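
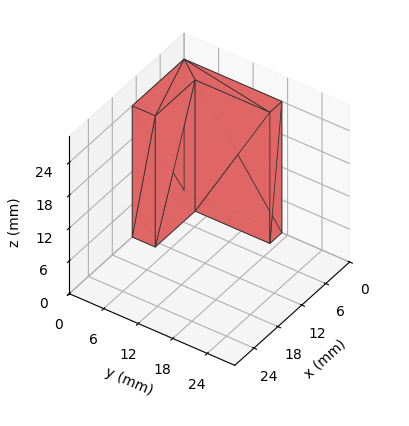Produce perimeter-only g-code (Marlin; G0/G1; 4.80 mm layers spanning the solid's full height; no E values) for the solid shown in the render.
Reading the render: the shape is an L-shaped prism: outer 13 × 17 mm, arm thicknesses ≈ 4 mm (horizontal) and 3 mm (vertical), extruded 24 mm in z (dimensions read to the nearest mm from the axis ticks). For the g-code, the solid's height is divided into equal slices at the stated Δz and each level perimeter traced with G1 moves after a G0 lift.

; perimeter-only toolpath
G21 ; units = mm
G90 ; absolute positioning
G28 ; home
; layer 1
G0 Z4.80
G0 X0.00 Y0.00
G1 X13.00 Y0.00
G1 X13.00 Y4.00
G1 X3.00 Y4.00
G1 X3.00 Y17.00
G1 X0.00 Y17.00
G1 X0.00 Y0.00
; layer 2
G0 Z9.60
G0 X0.00 Y0.00
G1 X13.00 Y0.00
G1 X13.00 Y4.00
G1 X3.00 Y4.00
G1 X3.00 Y17.00
G1 X0.00 Y17.00
G1 X0.00 Y0.00
; layer 3
G0 Z14.40
G0 X0.00 Y0.00
G1 X13.00 Y0.00
G1 X13.00 Y4.00
G1 X3.00 Y4.00
G1 X3.00 Y17.00
G1 X0.00 Y17.00
G1 X0.00 Y0.00
; layer 4
G0 Z19.20
G0 X0.00 Y0.00
G1 X13.00 Y0.00
G1 X13.00 Y4.00
G1 X3.00 Y4.00
G1 X3.00 Y17.00
G1 X0.00 Y17.00
G1 X0.00 Y0.00
; layer 5
G0 Z24.00
G0 X0.00 Y0.00
G1 X13.00 Y0.00
G1 X13.00 Y4.00
G1 X3.00 Y4.00
G1 X3.00 Y17.00
G1 X0.00 Y17.00
G1 X0.00 Y0.00
M2 ; end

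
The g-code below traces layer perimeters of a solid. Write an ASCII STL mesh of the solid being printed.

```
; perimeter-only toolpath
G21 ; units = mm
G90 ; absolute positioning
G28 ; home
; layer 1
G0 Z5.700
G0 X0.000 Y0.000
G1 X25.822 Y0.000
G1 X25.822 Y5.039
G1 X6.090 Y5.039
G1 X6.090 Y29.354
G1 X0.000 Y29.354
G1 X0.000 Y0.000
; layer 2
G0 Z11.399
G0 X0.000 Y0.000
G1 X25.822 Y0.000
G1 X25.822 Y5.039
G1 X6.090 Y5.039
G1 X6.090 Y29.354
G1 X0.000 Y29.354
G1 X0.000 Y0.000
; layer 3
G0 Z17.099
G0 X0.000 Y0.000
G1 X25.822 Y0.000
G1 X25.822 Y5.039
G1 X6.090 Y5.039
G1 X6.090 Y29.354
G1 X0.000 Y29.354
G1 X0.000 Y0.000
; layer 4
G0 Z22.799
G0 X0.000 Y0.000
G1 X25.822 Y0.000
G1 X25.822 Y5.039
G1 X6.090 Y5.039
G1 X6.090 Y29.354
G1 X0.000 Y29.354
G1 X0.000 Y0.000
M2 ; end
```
solid part
  facet normal 0.0000 0.0000 -1.0000
    outer loop
      vertex 25.822 5.039 0.000
      vertex 25.822 0.000 0.000
      vertex 0.000 0.000 0.000
    endloop
  endfacet
  facet normal 0.0000 0.0000 -1.0000
    outer loop
      vertex 6.090 5.039 0.000
      vertex 25.822 5.039 0.000
      vertex 0.000 0.000 0.000
    endloop
  endfacet
  facet normal 0.0000 0.0000 -1.0000
    outer loop
      vertex 6.090 29.354 0.000
      vertex 6.090 5.039 0.000
      vertex 0.000 0.000 0.000
    endloop
  endfacet
  facet normal 0.0000 0.0000 -1.0000
    outer loop
      vertex 0.000 29.354 0.000
      vertex 6.090 29.354 0.000
      vertex 0.000 0.000 0.000
    endloop
  endfacet
  facet normal 0.0000 0.0000 1.0000
    outer loop
      vertex 0.000 0.000 22.799
      vertex 25.822 0.000 22.799
      vertex 25.822 5.039 22.799
    endloop
  endfacet
  facet normal 0.0000 0.0000 1.0000
    outer loop
      vertex 0.000 0.000 22.799
      vertex 25.822 5.039 22.799
      vertex 6.090 5.039 22.799
    endloop
  endfacet
  facet normal 0.0000 0.0000 1.0000
    outer loop
      vertex 0.000 0.000 22.799
      vertex 6.090 5.039 22.799
      vertex 6.090 29.354 22.799
    endloop
  endfacet
  facet normal 0.0000 0.0000 1.0000
    outer loop
      vertex 0.000 0.000 22.799
      vertex 6.090 29.354 22.799
      vertex 0.000 29.354 22.799
    endloop
  endfacet
  facet normal 0.0000 -1.0000 0.0000
    outer loop
      vertex 0.000 0.000 0.000
      vertex 25.822 0.000 0.000
      vertex 25.822 0.000 22.799
    endloop
  endfacet
  facet normal 0.0000 -1.0000 0.0000
    outer loop
      vertex 0.000 0.000 0.000
      vertex 25.822 0.000 22.799
      vertex 0.000 0.000 22.799
    endloop
  endfacet
  facet normal 1.0000 0.0000 0.0000
    outer loop
      vertex 25.822 0.000 0.000
      vertex 25.822 5.039 0.000
      vertex 25.822 5.039 22.799
    endloop
  endfacet
  facet normal 1.0000 0.0000 0.0000
    outer loop
      vertex 25.822 0.000 0.000
      vertex 25.822 5.039 22.799
      vertex 25.822 0.000 22.799
    endloop
  endfacet
  facet normal 0.0000 1.0000 0.0000
    outer loop
      vertex 25.822 5.039 0.000
      vertex 6.090 5.039 0.000
      vertex 6.090 5.039 22.799
    endloop
  endfacet
  facet normal 0.0000 1.0000 0.0000
    outer loop
      vertex 25.822 5.039 0.000
      vertex 6.090 5.039 22.799
      vertex 25.822 5.039 22.799
    endloop
  endfacet
  facet normal 1.0000 0.0000 0.0000
    outer loop
      vertex 6.090 5.039 0.000
      vertex 6.090 29.354 0.000
      vertex 6.090 29.354 22.799
    endloop
  endfacet
  facet normal 1.0000 0.0000 0.0000
    outer loop
      vertex 6.090 5.039 0.000
      vertex 6.090 29.354 22.799
      vertex 6.090 5.039 22.799
    endloop
  endfacet
  facet normal 0.0000 1.0000 0.0000
    outer loop
      vertex 6.090 29.354 0.000
      vertex 0.000 29.354 0.000
      vertex 0.000 29.354 22.799
    endloop
  endfacet
  facet normal 0.0000 1.0000 0.0000
    outer loop
      vertex 6.090 29.354 0.000
      vertex 0.000 29.354 22.799
      vertex 6.090 29.354 22.799
    endloop
  endfacet
  facet normal -1.0000 0.0000 0.0000
    outer loop
      vertex 0.000 29.354 0.000
      vertex 0.000 0.000 0.000
      vertex 0.000 0.000 22.799
    endloop
  endfacet
  facet normal -1.0000 0.0000 0.0000
    outer loop
      vertex 0.000 29.354 0.000
      vertex 0.000 0.000 22.799
      vertex 0.000 29.354 22.799
    endloop
  endfacet
endsolid part

The G0 Z moves step by Δz≈5.700 mm. Every layer's G1 loop is the same polygon, so the solid is a straight extrusion of it from z=0 to z≈22.8. Closing with flat bottom and top caps and triangulating gives 20 facets — an L-shaped prism: outer 25.8 × 29.4 mm, arm thicknesses ≈ 5.04 mm (horizontal) and 6.09 mm (vertical), extruded 22.8 mm in z.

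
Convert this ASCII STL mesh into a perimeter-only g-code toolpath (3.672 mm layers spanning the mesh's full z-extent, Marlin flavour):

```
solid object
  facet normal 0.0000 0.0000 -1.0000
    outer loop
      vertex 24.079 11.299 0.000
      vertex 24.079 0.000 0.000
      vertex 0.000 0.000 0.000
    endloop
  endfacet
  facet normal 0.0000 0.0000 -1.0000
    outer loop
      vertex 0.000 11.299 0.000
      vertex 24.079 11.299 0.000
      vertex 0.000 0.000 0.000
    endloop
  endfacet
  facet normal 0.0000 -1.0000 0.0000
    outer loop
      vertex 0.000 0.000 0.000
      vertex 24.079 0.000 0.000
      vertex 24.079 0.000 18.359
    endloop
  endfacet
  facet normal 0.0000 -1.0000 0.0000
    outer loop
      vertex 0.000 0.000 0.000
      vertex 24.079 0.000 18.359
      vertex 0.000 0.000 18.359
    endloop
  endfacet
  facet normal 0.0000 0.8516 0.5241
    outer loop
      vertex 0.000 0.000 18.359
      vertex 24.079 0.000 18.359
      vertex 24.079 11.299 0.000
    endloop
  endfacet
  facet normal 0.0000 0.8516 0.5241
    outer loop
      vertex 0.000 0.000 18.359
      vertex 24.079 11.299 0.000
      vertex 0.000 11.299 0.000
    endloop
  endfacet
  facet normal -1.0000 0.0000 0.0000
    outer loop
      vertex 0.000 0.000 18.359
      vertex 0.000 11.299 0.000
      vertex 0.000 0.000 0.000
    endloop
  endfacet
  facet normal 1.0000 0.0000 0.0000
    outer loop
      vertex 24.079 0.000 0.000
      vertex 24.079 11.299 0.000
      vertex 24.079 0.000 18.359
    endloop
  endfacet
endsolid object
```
; perimeter-only toolpath
G21 ; units = mm
G90 ; absolute positioning
G28 ; home
; layer 1
G0 Z3.672
G0 X0.000 Y0.000
G1 X24.079 Y0.000
G1 X24.079 Y9.039
G1 X0.000 Y9.039
G1 X0.000 Y0.000
; layer 2
G0 Z7.344
G0 X0.000 Y0.000
G1 X24.079 Y0.000
G1 X24.079 Y6.779
G1 X0.000 Y6.779
G1 X0.000 Y0.000
; layer 3
G0 Z11.015
G0 X0.000 Y0.000
G1 X24.079 Y0.000
G1 X24.079 Y4.520
G1 X0.000 Y4.520
G1 X0.000 Y0.000
; layer 4
G0 Z14.687
G0 X0.000 Y0.000
G1 X24.079 Y0.000
G1 X24.079 Y2.260
G1 X0.000 Y2.260
G1 X0.000 Y0.000
M2 ; end

The solid is a wedge (ramp): 24.1 × 11.3 mm base, rising to 18.4 mm along the y=0 edge and sloping linearly to z=0 at y=11.3. Slicing at Δz = 3.672 mm — 5 equal slices spanning the solid's height, so layer i sits at z = i·h/5 — gives 4 non-empty perimeters. Each is a 4-segment closed polygon; G0 lifts to the layer z and rapids to the start vertex, then G1 traces the edges. The cross-section shrinks linearly with z (the slice at the apex is degenerate and omitted).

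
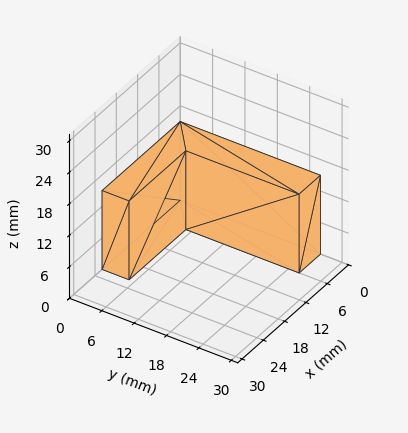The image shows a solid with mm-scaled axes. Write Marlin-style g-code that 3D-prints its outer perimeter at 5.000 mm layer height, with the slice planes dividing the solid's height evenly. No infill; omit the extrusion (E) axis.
Reading the render: the shape is an L-shaped prism: outer 22 × 26 mm, arm thicknesses ≈ 5 mm (horizontal) and 6 mm (vertical), extruded 15 mm in z (dimensions read to the nearest mm from the axis ticks). For the g-code, the solid's height is divided into equal slices at the stated Δz and each level perimeter traced with G1 moves after a G0 lift.

; perimeter-only toolpath
G21 ; units = mm
G90 ; absolute positioning
G28 ; home
; layer 1
G0 Z5.000
G0 X0.000 Y0.000
G1 X22.000 Y0.000
G1 X22.000 Y5.000
G1 X6.000 Y5.000
G1 X6.000 Y26.000
G1 X0.000 Y26.000
G1 X0.000 Y0.000
; layer 2
G0 Z10.000
G0 X0.000 Y0.000
G1 X22.000 Y0.000
G1 X22.000 Y5.000
G1 X6.000 Y5.000
G1 X6.000 Y26.000
G1 X0.000 Y26.000
G1 X0.000 Y0.000
; layer 3
G0 Z15.000
G0 X0.000 Y0.000
G1 X22.000 Y0.000
G1 X22.000 Y5.000
G1 X6.000 Y5.000
G1 X6.000 Y26.000
G1 X0.000 Y26.000
G1 X0.000 Y0.000
M2 ; end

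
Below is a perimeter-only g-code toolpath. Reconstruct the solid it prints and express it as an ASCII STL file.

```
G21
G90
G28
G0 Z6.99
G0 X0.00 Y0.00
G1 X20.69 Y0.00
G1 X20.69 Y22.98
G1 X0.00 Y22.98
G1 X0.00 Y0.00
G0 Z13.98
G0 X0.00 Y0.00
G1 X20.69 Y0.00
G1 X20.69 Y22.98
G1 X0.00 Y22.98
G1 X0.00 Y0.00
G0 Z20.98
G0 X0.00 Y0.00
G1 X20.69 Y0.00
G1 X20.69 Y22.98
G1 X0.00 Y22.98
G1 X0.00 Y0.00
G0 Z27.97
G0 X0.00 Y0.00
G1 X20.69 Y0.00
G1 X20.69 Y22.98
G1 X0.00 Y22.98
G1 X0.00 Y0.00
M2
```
solid part
  facet normal 0.0000 0.0000 -1.0000
    outer loop
      vertex 20.69 22.98 0.00
      vertex 20.69 0.00 0.00
      vertex 0.00 0.00 0.00
    endloop
  endfacet
  facet normal 0.0000 0.0000 -1.0000
    outer loop
      vertex 0.00 22.98 0.00
      vertex 20.69 22.98 0.00
      vertex 0.00 0.00 0.00
    endloop
  endfacet
  facet normal 0.0000 0.0000 1.0000
    outer loop
      vertex 0.00 0.00 27.97
      vertex 20.69 0.00 27.97
      vertex 20.69 22.98 27.97
    endloop
  endfacet
  facet normal 0.0000 0.0000 1.0000
    outer loop
      vertex 0.00 0.00 27.97
      vertex 20.69 22.98 27.97
      vertex 0.00 22.98 27.97
    endloop
  endfacet
  facet normal 0.0000 -1.0000 0.0000
    outer loop
      vertex 0.00 0.00 0.00
      vertex 20.69 0.00 0.00
      vertex 20.69 0.00 27.97
    endloop
  endfacet
  facet normal 0.0000 -1.0000 0.0000
    outer loop
      vertex 0.00 0.00 0.00
      vertex 20.69 0.00 27.97
      vertex 0.00 0.00 27.97
    endloop
  endfacet
  facet normal 0.0000 1.0000 0.0000
    outer loop
      vertex 20.69 22.98 27.97
      vertex 20.69 22.98 0.00
      vertex 0.00 22.98 0.00
    endloop
  endfacet
  facet normal 0.0000 1.0000 0.0000
    outer loop
      vertex 0.00 22.98 27.97
      vertex 20.69 22.98 27.97
      vertex 0.00 22.98 0.00
    endloop
  endfacet
  facet normal -1.0000 0.0000 0.0000
    outer loop
      vertex 0.00 22.98 27.97
      vertex 0.00 22.98 0.00
      vertex 0.00 0.00 0.00
    endloop
  endfacet
  facet normal -1.0000 0.0000 0.0000
    outer loop
      vertex 0.00 0.00 27.97
      vertex 0.00 22.98 27.97
      vertex 0.00 0.00 0.00
    endloop
  endfacet
  facet normal 1.0000 0.0000 0.0000
    outer loop
      vertex 20.69 0.00 0.00
      vertex 20.69 22.98 0.00
      vertex 20.69 22.98 27.97
    endloop
  endfacet
  facet normal 1.0000 0.0000 0.0000
    outer loop
      vertex 20.69 0.00 0.00
      vertex 20.69 22.98 27.97
      vertex 20.69 0.00 27.97
    endloop
  endfacet
endsolid part

The G0 Z moves step by Δz≈6.99 mm. Every layer's G1 loop is the same polygon, so the solid is a straight extrusion of it from z=0 to z≈28. Closing with flat bottom and top caps and triangulating gives 12 facets — a rectangular box, roughly 20.7 × 23 mm footprint and 28 mm tall.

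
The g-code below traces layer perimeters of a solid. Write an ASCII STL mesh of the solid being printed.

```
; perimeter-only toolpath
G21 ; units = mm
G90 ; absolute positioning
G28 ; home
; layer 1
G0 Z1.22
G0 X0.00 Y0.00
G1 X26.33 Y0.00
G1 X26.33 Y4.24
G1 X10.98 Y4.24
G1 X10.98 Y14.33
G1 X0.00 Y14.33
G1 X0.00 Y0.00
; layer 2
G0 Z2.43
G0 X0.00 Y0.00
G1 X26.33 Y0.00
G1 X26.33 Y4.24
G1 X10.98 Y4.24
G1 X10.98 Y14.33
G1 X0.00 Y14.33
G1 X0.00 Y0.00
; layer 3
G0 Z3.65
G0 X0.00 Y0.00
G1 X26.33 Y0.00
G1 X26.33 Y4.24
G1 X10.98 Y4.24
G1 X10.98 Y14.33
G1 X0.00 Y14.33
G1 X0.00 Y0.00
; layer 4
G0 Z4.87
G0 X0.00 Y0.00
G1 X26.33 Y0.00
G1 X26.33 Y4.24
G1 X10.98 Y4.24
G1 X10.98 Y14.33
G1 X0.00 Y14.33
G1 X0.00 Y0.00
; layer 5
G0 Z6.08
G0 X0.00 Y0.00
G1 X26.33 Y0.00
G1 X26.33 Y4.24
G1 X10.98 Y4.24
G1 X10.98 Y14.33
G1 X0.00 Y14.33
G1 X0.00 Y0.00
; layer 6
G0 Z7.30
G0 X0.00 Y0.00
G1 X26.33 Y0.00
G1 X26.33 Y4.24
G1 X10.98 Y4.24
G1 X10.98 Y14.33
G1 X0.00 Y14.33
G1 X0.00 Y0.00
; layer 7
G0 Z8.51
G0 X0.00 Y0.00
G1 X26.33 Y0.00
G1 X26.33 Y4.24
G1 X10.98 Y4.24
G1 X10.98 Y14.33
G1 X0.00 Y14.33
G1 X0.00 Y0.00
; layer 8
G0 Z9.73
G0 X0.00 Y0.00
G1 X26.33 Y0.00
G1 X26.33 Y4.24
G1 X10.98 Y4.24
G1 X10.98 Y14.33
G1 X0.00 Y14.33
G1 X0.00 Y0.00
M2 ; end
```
solid part
  facet normal 0.0000 0.0000 -1.0000
    outer loop
      vertex 26.33 4.24 0.00
      vertex 26.33 0.00 0.00
      vertex 0.00 0.00 0.00
    endloop
  endfacet
  facet normal 0.0000 0.0000 -1.0000
    outer loop
      vertex 10.98 4.24 0.00
      vertex 26.33 4.24 0.00
      vertex 0.00 0.00 0.00
    endloop
  endfacet
  facet normal 0.0000 0.0000 -1.0000
    outer loop
      vertex 10.98 14.33 0.00
      vertex 10.98 4.24 0.00
      vertex 0.00 0.00 0.00
    endloop
  endfacet
  facet normal 0.0000 0.0000 -1.0000
    outer loop
      vertex 0.00 14.33 0.00
      vertex 10.98 14.33 0.00
      vertex 0.00 0.00 0.00
    endloop
  endfacet
  facet normal 0.0000 0.0000 1.0000
    outer loop
      vertex 0.00 0.00 9.73
      vertex 26.33 0.00 9.73
      vertex 26.33 4.24 9.73
    endloop
  endfacet
  facet normal 0.0000 0.0000 1.0000
    outer loop
      vertex 0.00 0.00 9.73
      vertex 26.33 4.24 9.73
      vertex 10.98 4.24 9.73
    endloop
  endfacet
  facet normal 0.0000 0.0000 1.0000
    outer loop
      vertex 0.00 0.00 9.73
      vertex 10.98 4.24 9.73
      vertex 10.98 14.33 9.73
    endloop
  endfacet
  facet normal 0.0000 0.0000 1.0000
    outer loop
      vertex 0.00 0.00 9.73
      vertex 10.98 14.33 9.73
      vertex 0.00 14.33 9.73
    endloop
  endfacet
  facet normal 0.0000 -1.0000 0.0000
    outer loop
      vertex 0.00 0.00 0.00
      vertex 26.33 0.00 0.00
      vertex 26.33 0.00 9.73
    endloop
  endfacet
  facet normal 0.0000 -1.0000 0.0000
    outer loop
      vertex 0.00 0.00 0.00
      vertex 26.33 0.00 9.73
      vertex 0.00 0.00 9.73
    endloop
  endfacet
  facet normal 1.0000 0.0000 0.0000
    outer loop
      vertex 26.33 0.00 0.00
      vertex 26.33 4.24 0.00
      vertex 26.33 4.24 9.73
    endloop
  endfacet
  facet normal 1.0000 0.0000 0.0000
    outer loop
      vertex 26.33 0.00 0.00
      vertex 26.33 4.24 9.73
      vertex 26.33 0.00 9.73
    endloop
  endfacet
  facet normal 0.0000 1.0000 0.0000
    outer loop
      vertex 26.33 4.24 0.00
      vertex 10.98 4.24 0.00
      vertex 10.98 4.24 9.73
    endloop
  endfacet
  facet normal 0.0000 1.0000 0.0000
    outer loop
      vertex 26.33 4.24 0.00
      vertex 10.98 4.24 9.73
      vertex 26.33 4.24 9.73
    endloop
  endfacet
  facet normal 1.0000 0.0000 0.0000
    outer loop
      vertex 10.98 4.24 0.00
      vertex 10.98 14.33 0.00
      vertex 10.98 14.33 9.73
    endloop
  endfacet
  facet normal 1.0000 0.0000 0.0000
    outer loop
      vertex 10.98 4.24 0.00
      vertex 10.98 14.33 9.73
      vertex 10.98 4.24 9.73
    endloop
  endfacet
  facet normal 0.0000 1.0000 0.0000
    outer loop
      vertex 10.98 14.33 0.00
      vertex 0.00 14.33 0.00
      vertex 0.00 14.33 9.73
    endloop
  endfacet
  facet normal 0.0000 1.0000 0.0000
    outer loop
      vertex 10.98 14.33 0.00
      vertex 0.00 14.33 9.73
      vertex 10.98 14.33 9.73
    endloop
  endfacet
  facet normal -1.0000 0.0000 0.0000
    outer loop
      vertex 0.00 14.33 0.00
      vertex 0.00 0.00 0.00
      vertex 0.00 0.00 9.73
    endloop
  endfacet
  facet normal -1.0000 0.0000 0.0000
    outer loop
      vertex 0.00 14.33 0.00
      vertex 0.00 0.00 9.73
      vertex 0.00 14.33 9.73
    endloop
  endfacet
endsolid part

The G0 Z moves step by Δz≈1.22 mm. Every layer's G1 loop is the same polygon, so the solid is a straight extrusion of it from z=0 to z≈9.73. Closing with flat bottom and top caps and triangulating gives 20 facets — an L-shaped prism: outer 26.3 × 14.3 mm, arm thicknesses ≈ 4.24 mm (horizontal) and 11 mm (vertical), extruded 9.73 mm in z.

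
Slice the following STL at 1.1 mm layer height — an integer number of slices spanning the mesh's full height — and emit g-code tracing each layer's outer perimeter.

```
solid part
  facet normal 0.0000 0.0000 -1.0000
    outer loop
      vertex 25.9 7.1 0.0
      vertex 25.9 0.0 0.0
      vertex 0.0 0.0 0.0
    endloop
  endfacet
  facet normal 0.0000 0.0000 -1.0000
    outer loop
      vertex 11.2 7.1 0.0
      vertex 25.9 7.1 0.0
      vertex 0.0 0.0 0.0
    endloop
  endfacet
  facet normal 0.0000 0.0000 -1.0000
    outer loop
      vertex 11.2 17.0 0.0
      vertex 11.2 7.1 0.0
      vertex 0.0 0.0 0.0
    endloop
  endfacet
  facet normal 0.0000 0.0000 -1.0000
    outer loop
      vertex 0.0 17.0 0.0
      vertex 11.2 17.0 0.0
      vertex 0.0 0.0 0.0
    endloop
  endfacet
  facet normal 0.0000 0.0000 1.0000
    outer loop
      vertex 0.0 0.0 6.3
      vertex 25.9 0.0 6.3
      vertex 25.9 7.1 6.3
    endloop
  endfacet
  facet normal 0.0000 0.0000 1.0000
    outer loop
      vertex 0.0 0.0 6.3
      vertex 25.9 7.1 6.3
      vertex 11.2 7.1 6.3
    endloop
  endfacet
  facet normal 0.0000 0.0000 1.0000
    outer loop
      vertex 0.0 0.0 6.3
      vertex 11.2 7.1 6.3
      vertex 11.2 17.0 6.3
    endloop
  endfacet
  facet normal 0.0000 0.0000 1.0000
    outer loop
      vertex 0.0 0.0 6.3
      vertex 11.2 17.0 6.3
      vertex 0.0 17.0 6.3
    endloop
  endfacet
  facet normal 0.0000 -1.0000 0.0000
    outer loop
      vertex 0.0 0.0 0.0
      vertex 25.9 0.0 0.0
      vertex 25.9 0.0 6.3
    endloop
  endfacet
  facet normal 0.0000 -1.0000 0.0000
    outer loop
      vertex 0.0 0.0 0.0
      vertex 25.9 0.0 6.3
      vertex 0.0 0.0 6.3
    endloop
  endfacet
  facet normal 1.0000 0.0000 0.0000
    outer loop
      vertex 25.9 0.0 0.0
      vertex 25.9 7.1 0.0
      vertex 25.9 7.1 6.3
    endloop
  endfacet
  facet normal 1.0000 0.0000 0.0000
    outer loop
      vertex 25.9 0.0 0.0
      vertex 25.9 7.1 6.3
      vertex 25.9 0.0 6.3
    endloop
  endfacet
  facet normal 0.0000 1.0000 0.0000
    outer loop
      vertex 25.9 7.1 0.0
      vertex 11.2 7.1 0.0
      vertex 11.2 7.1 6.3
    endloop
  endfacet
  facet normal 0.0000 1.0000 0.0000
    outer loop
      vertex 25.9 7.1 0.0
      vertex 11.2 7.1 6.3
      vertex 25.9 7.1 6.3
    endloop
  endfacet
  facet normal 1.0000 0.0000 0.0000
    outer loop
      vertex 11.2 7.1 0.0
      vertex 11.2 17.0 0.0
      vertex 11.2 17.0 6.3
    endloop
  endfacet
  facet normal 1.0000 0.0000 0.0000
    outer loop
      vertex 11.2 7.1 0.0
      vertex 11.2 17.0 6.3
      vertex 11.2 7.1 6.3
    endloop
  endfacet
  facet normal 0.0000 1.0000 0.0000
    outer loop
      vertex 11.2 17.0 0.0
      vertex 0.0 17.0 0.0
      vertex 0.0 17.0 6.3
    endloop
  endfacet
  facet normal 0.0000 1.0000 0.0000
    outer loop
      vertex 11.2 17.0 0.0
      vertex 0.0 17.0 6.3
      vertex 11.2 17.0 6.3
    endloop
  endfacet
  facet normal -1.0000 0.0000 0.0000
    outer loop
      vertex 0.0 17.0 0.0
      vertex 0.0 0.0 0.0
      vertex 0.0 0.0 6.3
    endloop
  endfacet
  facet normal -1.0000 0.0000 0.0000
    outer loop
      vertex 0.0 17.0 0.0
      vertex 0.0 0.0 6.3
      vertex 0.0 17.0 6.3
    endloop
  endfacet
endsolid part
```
; perimeter-only toolpath
G21 ; units = mm
G90 ; absolute positioning
G28 ; home
; layer 1
G0 Z1.1
G0 X0.0 Y0.0
G1 X25.9 Y0.0
G1 X25.9 Y7.1
G1 X11.2 Y7.1
G1 X11.2 Y17.0
G1 X0.0 Y17.0
G1 X0.0 Y0.0
; layer 2
G0 Z2.1
G0 X0.0 Y0.0
G1 X25.9 Y0.0
G1 X25.9 Y7.1
G1 X11.2 Y7.1
G1 X11.2 Y17.0
G1 X0.0 Y17.0
G1 X0.0 Y0.0
; layer 3
G0 Z3.2
G0 X0.0 Y0.0
G1 X25.9 Y0.0
G1 X25.9 Y7.1
G1 X11.2 Y7.1
G1 X11.2 Y17.0
G1 X0.0 Y17.0
G1 X0.0 Y0.0
; layer 4
G0 Z4.2
G0 X0.0 Y0.0
G1 X25.9 Y0.0
G1 X25.9 Y7.1
G1 X11.2 Y7.1
G1 X11.2 Y17.0
G1 X0.0 Y17.0
G1 X0.0 Y0.0
; layer 5
G0 Z5.2
G0 X0.0 Y0.0
G1 X25.9 Y0.0
G1 X25.9 Y7.1
G1 X11.2 Y7.1
G1 X11.2 Y17.0
G1 X0.0 Y17.0
G1 X0.0 Y0.0
; layer 6
G0 Z6.3
G0 X0.0 Y0.0
G1 X25.9 Y0.0
G1 X25.9 Y7.1
G1 X11.2 Y7.1
G1 X11.2 Y17.0
G1 X0.0 Y17.0
G1 X0.0 Y0.0
M2 ; end

The solid is an L-shaped prism: outer 25.9 × 17 mm, arm thicknesses ≈ 7.1 mm (horizontal) and 11.2 mm (vertical), extruded 6.3 mm in z. Slicing at Δz = 1.1 mm — 6 equal slices spanning the solid's height, so layer i sits at z = i·h/6 — gives 6 non-empty perimeters. Each is a 6-segment closed polygon; G0 lifts to the layer z and rapids to the start vertex, then G1 traces the edges.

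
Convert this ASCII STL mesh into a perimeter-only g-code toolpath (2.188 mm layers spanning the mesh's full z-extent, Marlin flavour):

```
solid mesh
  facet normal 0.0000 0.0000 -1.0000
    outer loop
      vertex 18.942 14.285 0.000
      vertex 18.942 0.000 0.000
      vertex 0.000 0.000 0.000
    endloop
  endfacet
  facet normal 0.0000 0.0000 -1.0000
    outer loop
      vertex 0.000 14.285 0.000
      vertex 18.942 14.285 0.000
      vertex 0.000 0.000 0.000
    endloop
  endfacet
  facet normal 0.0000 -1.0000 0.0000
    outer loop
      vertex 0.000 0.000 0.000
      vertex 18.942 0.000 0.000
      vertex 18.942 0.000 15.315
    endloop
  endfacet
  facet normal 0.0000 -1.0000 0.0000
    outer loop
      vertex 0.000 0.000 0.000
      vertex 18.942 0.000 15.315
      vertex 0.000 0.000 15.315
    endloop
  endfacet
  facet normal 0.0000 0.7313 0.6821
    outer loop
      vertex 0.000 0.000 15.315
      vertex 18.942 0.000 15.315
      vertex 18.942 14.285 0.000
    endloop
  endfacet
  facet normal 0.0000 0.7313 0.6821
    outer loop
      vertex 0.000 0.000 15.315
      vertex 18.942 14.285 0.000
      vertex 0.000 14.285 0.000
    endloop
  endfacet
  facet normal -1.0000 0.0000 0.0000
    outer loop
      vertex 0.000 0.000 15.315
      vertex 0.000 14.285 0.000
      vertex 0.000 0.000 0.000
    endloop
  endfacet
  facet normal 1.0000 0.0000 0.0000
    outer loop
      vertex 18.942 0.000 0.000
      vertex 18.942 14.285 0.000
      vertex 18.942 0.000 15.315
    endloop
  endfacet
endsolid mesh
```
; perimeter-only toolpath
G21 ; units = mm
G90 ; absolute positioning
G28 ; home
; layer 1
G0 Z2.188
G0 X0.000 Y0.000
G1 X18.942 Y0.000
G1 X18.942 Y12.244
G1 X0.000 Y12.244
G1 X0.000 Y0.000
; layer 2
G0 Z4.376
G0 X0.000 Y0.000
G1 X18.942 Y0.000
G1 X18.942 Y10.204
G1 X0.000 Y10.204
G1 X0.000 Y0.000
; layer 3
G0 Z6.564
G0 X0.000 Y0.000
G1 X18.942 Y0.000
G1 X18.942 Y8.163
G1 X0.000 Y8.163
G1 X0.000 Y0.000
; layer 4
G0 Z8.751
G0 X0.000 Y0.000
G1 X18.942 Y0.000
G1 X18.942 Y6.122
G1 X0.000 Y6.122
G1 X0.000 Y0.000
; layer 5
G0 Z10.939
G0 X0.000 Y0.000
G1 X18.942 Y0.000
G1 X18.942 Y4.081
G1 X0.000 Y4.081
G1 X0.000 Y0.000
; layer 6
G0 Z13.127
G0 X0.000 Y0.000
G1 X18.942 Y0.000
G1 X18.942 Y2.041
G1 X0.000 Y2.041
G1 X0.000 Y0.000
M2 ; end

The solid is a wedge (ramp): 18.9 × 14.3 mm base, rising to 15.3 mm along the y=0 edge and sloping linearly to z=0 at y=14.3. Slicing at Δz = 2.188 mm — 7 equal slices spanning the solid's height, so layer i sits at z = i·h/7 — gives 6 non-empty perimeters. Each is a 4-segment closed polygon; G0 lifts to the layer z and rapids to the start vertex, then G1 traces the edges. The cross-section shrinks linearly with z (the slice at the apex is degenerate and omitted).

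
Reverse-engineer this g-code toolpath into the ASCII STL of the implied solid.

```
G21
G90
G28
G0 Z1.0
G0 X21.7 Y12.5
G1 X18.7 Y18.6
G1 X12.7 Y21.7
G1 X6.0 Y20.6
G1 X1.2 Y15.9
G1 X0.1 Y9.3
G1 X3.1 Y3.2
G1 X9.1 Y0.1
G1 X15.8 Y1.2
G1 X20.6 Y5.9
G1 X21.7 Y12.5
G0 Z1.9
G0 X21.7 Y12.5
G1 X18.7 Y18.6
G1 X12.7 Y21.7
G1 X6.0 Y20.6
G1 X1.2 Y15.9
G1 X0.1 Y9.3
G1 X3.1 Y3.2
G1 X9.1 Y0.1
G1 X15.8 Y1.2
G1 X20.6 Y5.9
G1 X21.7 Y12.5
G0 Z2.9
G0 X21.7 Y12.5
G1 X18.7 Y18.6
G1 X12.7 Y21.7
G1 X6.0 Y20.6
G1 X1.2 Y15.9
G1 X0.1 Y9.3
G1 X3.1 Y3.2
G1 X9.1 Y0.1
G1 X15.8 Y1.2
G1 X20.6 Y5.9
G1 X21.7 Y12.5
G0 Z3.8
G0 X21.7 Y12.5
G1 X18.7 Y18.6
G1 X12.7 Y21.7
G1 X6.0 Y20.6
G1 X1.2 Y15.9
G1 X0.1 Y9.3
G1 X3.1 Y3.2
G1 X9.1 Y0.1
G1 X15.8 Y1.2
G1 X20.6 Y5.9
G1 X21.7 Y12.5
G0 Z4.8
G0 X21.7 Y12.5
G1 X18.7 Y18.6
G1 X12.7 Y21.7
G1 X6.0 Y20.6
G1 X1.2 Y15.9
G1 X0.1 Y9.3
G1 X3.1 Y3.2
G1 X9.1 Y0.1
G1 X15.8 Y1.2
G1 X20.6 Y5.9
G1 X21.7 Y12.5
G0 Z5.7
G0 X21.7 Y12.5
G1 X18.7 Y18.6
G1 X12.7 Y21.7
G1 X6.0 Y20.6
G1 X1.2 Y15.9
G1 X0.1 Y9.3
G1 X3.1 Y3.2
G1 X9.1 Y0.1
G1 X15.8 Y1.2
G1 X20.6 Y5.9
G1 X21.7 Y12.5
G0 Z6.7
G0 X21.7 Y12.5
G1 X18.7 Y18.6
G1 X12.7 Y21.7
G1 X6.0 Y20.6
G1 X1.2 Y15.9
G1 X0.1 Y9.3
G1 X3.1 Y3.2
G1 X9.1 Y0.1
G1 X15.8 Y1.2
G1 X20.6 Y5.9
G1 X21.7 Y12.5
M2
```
solid part
  facet normal 0.0000 0.0000 -1.0000
    outer loop
      vertex 12.7 21.7 0.0
      vertex 18.7 18.6 0.0
      vertex 21.7 12.5 0.0
    endloop
  endfacet
  facet normal 0.0000 0.0000 -1.0000
    outer loop
      vertex 6.0 20.6 0.0
      vertex 12.7 21.7 0.0
      vertex 21.7 12.5 0.0
    endloop
  endfacet
  facet normal 0.0000 0.0000 -1.0000
    outer loop
      vertex 1.2 15.9 0.0
      vertex 6.0 20.6 0.0
      vertex 21.7 12.5 0.0
    endloop
  endfacet
  facet normal 0.0000 0.0000 -1.0000
    outer loop
      vertex 0.1 9.3 0.0
      vertex 1.2 15.9 0.0
      vertex 21.7 12.5 0.0
    endloop
  endfacet
  facet normal 0.0000 0.0000 -1.0000
    outer loop
      vertex 3.1 3.2 0.0
      vertex 0.1 9.3 0.0
      vertex 21.7 12.5 0.0
    endloop
  endfacet
  facet normal 0.0000 0.0000 -1.0000
    outer loop
      vertex 9.1 0.1 0.0
      vertex 3.1 3.2 0.0
      vertex 21.7 12.5 0.0
    endloop
  endfacet
  facet normal 0.0000 0.0000 -1.0000
    outer loop
      vertex 15.8 1.2 0.0
      vertex 9.1 0.1 0.0
      vertex 21.7 12.5 0.0
    endloop
  endfacet
  facet normal 0.0000 0.0000 -1.0000
    outer loop
      vertex 20.6 5.9 0.0
      vertex 15.8 1.2 0.0
      vertex 21.7 12.5 0.0
    endloop
  endfacet
  facet normal 0.0000 0.0000 1.0000
    outer loop
      vertex 21.7 12.5 6.7
      vertex 18.7 18.6 6.7
      vertex 12.7 21.7 6.7
    endloop
  endfacet
  facet normal 0.0000 0.0000 1.0000
    outer loop
      vertex 21.7 12.5 6.7
      vertex 12.7 21.7 6.7
      vertex 6.0 20.6 6.7
    endloop
  endfacet
  facet normal 0.0000 0.0000 1.0000
    outer loop
      vertex 21.7 12.5 6.7
      vertex 6.0 20.6 6.7
      vertex 1.2 15.9 6.7
    endloop
  endfacet
  facet normal 0.0000 0.0000 1.0000
    outer loop
      vertex 21.7 12.5 6.7
      vertex 1.2 15.9 6.7
      vertex 0.1 9.3 6.7
    endloop
  endfacet
  facet normal 0.0000 0.0000 1.0000
    outer loop
      vertex 21.7 12.5 6.7
      vertex 0.1 9.3 6.7
      vertex 3.1 3.2 6.7
    endloop
  endfacet
  facet normal 0.0000 0.0000 1.0000
    outer loop
      vertex 21.7 12.5 6.7
      vertex 3.1 3.2 6.7
      vertex 9.1 0.1 6.7
    endloop
  endfacet
  facet normal 0.0000 0.0000 1.0000
    outer loop
      vertex 21.7 12.5 6.7
      vertex 9.1 0.1 6.7
      vertex 15.8 1.2 6.7
    endloop
  endfacet
  facet normal 0.0000 0.0000 1.0000
    outer loop
      vertex 21.7 12.5 6.7
      vertex 15.8 1.2 6.7
      vertex 20.6 5.9 6.7
    endloop
  endfacet
  facet normal 0.8973 0.4413 0.0000
    outer loop
      vertex 21.7 12.5 0.0
      vertex 18.7 18.6 0.0
      vertex 18.7 18.6 6.7
    endloop
  endfacet
  facet normal 0.8973 0.4413 0.0000
    outer loop
      vertex 21.7 12.5 0.0
      vertex 18.7 18.6 6.7
      vertex 21.7 12.5 6.7
    endloop
  endfacet
  facet normal 0.4590 0.8884 0.0000
    outer loop
      vertex 18.7 18.6 0.0
      vertex 12.7 21.7 0.0
      vertex 12.7 21.7 6.7
    endloop
  endfacet
  facet normal 0.4590 0.8884 0.0000
    outer loop
      vertex 18.7 18.6 0.0
      vertex 12.7 21.7 6.7
      vertex 18.7 18.6 6.7
    endloop
  endfacet
  facet normal -0.1620 0.9868 0.0000
    outer loop
      vertex 12.7 21.7 0.0
      vertex 6.0 20.6 0.0
      vertex 6.0 20.6 6.7
    endloop
  endfacet
  facet normal -0.1620 0.9868 0.0000
    outer loop
      vertex 12.7 21.7 0.0
      vertex 6.0 20.6 6.7
      vertex 12.7 21.7 6.7
    endloop
  endfacet
  facet normal -0.6996 0.7145 0.0000
    outer loop
      vertex 6.0 20.6 0.0
      vertex 1.2 15.9 0.0
      vertex 1.2 15.9 6.7
    endloop
  endfacet
  facet normal -0.6996 0.7145 0.0000
    outer loop
      vertex 6.0 20.6 0.0
      vertex 1.2 15.9 6.7
      vertex 6.0 20.6 6.7
    endloop
  endfacet
  facet normal -0.9864 0.1644 0.0000
    outer loop
      vertex 1.2 15.9 0.0
      vertex 0.1 9.3 0.0
      vertex 0.1 9.3 6.7
    endloop
  endfacet
  facet normal -0.9864 0.1644 0.0000
    outer loop
      vertex 1.2 15.9 0.0
      vertex 0.1 9.3 6.7
      vertex 1.2 15.9 6.7
    endloop
  endfacet
  facet normal -0.8973 -0.4413 0.0000
    outer loop
      vertex 0.1 9.3 0.0
      vertex 3.1 3.2 0.0
      vertex 3.1 3.2 6.7
    endloop
  endfacet
  facet normal -0.8973 -0.4413 0.0000
    outer loop
      vertex 0.1 9.3 0.0
      vertex 3.1 3.2 6.7
      vertex 0.1 9.3 6.7
    endloop
  endfacet
  facet normal -0.4590 -0.8884 0.0000
    outer loop
      vertex 3.1 3.2 0.0
      vertex 9.1 0.1 0.0
      vertex 9.1 0.1 6.7
    endloop
  endfacet
  facet normal -0.4590 -0.8884 0.0000
    outer loop
      vertex 3.1 3.2 0.0
      vertex 9.1 0.1 6.7
      vertex 3.1 3.2 6.7
    endloop
  endfacet
  facet normal 0.1620 -0.9868 0.0000
    outer loop
      vertex 9.1 0.1 0.0
      vertex 15.8 1.2 0.0
      vertex 15.8 1.2 6.7
    endloop
  endfacet
  facet normal 0.1620 -0.9868 0.0000
    outer loop
      vertex 9.1 0.1 0.0
      vertex 15.8 1.2 6.7
      vertex 9.1 0.1 6.7
    endloop
  endfacet
  facet normal 0.6996 -0.7145 0.0000
    outer loop
      vertex 15.8 1.2 0.0
      vertex 20.6 5.9 0.0
      vertex 20.6 5.9 6.7
    endloop
  endfacet
  facet normal 0.6996 -0.7145 0.0000
    outer loop
      vertex 15.8 1.2 0.0
      vertex 20.6 5.9 6.7
      vertex 15.8 1.2 6.7
    endloop
  endfacet
  facet normal 0.9864 -0.1644 0.0000
    outer loop
      vertex 20.6 5.9 0.0
      vertex 21.7 12.5 0.0
      vertex 21.7 12.5 6.7
    endloop
  endfacet
  facet normal 0.9864 -0.1644 0.0000
    outer loop
      vertex 20.6 5.9 0.0
      vertex 21.7 12.5 6.7
      vertex 20.6 5.9 6.7
    endloop
  endfacet
endsolid part

The G0 Z moves step by Δz≈1.0 mm. Every layer's G1 loop is the same polygon, so the solid is a straight extrusion of it from z=0 to z≈6.7. Closing with flat bottom and top caps and triangulating gives 36 facets — a regular 10-sided prism (a cylinder approximated with 10 flat sides), circumscribed radius ≈ 10.9 mm, height ≈ 6.7 mm.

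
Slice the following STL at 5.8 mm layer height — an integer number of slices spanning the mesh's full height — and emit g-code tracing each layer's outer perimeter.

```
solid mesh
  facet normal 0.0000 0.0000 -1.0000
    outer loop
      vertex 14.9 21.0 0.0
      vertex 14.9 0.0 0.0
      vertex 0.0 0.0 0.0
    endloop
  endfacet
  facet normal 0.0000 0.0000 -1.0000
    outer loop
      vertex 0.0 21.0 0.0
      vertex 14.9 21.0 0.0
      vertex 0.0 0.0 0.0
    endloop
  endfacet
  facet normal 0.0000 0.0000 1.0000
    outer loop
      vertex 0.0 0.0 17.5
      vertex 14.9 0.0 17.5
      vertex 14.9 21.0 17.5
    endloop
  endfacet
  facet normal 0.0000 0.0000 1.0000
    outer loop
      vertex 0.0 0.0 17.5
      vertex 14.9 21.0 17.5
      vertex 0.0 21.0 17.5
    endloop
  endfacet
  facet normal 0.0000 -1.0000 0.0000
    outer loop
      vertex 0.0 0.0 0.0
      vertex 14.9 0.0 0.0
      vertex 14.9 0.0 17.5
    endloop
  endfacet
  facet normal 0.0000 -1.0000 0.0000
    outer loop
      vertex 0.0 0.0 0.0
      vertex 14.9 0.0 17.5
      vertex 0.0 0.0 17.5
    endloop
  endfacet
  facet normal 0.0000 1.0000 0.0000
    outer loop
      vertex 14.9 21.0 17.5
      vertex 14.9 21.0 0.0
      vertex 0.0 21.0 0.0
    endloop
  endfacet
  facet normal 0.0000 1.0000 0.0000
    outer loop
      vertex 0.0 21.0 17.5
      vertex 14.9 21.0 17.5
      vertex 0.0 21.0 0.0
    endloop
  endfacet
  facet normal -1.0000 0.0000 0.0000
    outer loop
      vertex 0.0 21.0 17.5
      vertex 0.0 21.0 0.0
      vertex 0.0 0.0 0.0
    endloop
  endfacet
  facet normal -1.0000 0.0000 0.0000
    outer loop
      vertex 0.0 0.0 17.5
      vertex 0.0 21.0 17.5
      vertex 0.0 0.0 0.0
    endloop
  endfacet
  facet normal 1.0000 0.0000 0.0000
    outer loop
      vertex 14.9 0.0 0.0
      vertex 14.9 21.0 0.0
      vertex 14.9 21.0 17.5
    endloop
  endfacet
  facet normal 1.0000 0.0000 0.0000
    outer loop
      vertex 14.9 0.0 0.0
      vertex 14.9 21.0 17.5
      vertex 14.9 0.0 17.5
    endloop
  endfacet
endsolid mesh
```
; perimeter-only toolpath
G21 ; units = mm
G90 ; absolute positioning
G28 ; home
; layer 1
G0 Z5.8
G0 X0.0 Y0.0
G1 X14.9 Y0.0
G1 X14.9 Y21.0
G1 X0.0 Y21.0
G1 X0.0 Y0.0
; layer 2
G0 Z11.7
G0 X0.0 Y0.0
G1 X14.9 Y0.0
G1 X14.9 Y21.0
G1 X0.0 Y21.0
G1 X0.0 Y0.0
; layer 3
G0 Z17.5
G0 X0.0 Y0.0
G1 X14.9 Y0.0
G1 X14.9 Y21.0
G1 X0.0 Y21.0
G1 X0.0 Y0.0
M2 ; end

The solid is a rectangular box, roughly 14.9 × 21 mm footprint and 17.5 mm tall. Slicing at Δz = 5.8 mm — 3 equal slices spanning the solid's height, so layer i sits at z = i·h/3 — gives 3 non-empty perimeters. Each is a 4-segment closed polygon; G0 lifts to the layer z and rapids to the start vertex, then G1 traces the edges.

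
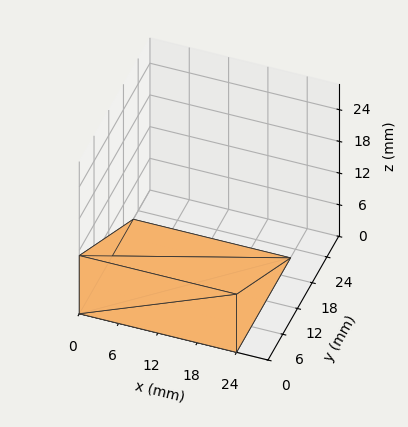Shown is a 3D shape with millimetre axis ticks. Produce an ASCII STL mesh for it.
Reading the render: the shape is a wedge (ramp): 24 × 22 mm base, rising to 11 mm along the y=0 edge and sloping linearly to z=0 at y=22 (dimensions read to the nearest mm from the axis ticks). For the STL, each face is triangulated and given an outward normal.

solid part
  facet normal 0.0000 0.0000 -1.0000
    outer loop
      vertex 24.00 22.00 0.00
      vertex 24.00 0.00 0.00
      vertex 0.00 0.00 0.00
    endloop
  endfacet
  facet normal 0.0000 0.0000 -1.0000
    outer loop
      vertex 0.00 22.00 0.00
      vertex 24.00 22.00 0.00
      vertex 0.00 0.00 0.00
    endloop
  endfacet
  facet normal 0.0000 -1.0000 0.0000
    outer loop
      vertex 0.00 0.00 0.00
      vertex 24.00 0.00 0.00
      vertex 24.00 0.00 11.00
    endloop
  endfacet
  facet normal 0.0000 -1.0000 0.0000
    outer loop
      vertex 0.00 0.00 0.00
      vertex 24.00 0.00 11.00
      vertex 0.00 0.00 11.00
    endloop
  endfacet
  facet normal 0.0000 0.4472 0.8944
    outer loop
      vertex 0.00 0.00 11.00
      vertex 24.00 0.00 11.00
      vertex 24.00 22.00 0.00
    endloop
  endfacet
  facet normal 0.0000 0.4472 0.8944
    outer loop
      vertex 0.00 0.00 11.00
      vertex 24.00 22.00 0.00
      vertex 0.00 22.00 0.00
    endloop
  endfacet
  facet normal -1.0000 0.0000 0.0000
    outer loop
      vertex 0.00 0.00 11.00
      vertex 0.00 22.00 0.00
      vertex 0.00 0.00 0.00
    endloop
  endfacet
  facet normal 1.0000 0.0000 0.0000
    outer loop
      vertex 24.00 0.00 0.00
      vertex 24.00 22.00 0.00
      vertex 24.00 0.00 11.00
    endloop
  endfacet
endsolid part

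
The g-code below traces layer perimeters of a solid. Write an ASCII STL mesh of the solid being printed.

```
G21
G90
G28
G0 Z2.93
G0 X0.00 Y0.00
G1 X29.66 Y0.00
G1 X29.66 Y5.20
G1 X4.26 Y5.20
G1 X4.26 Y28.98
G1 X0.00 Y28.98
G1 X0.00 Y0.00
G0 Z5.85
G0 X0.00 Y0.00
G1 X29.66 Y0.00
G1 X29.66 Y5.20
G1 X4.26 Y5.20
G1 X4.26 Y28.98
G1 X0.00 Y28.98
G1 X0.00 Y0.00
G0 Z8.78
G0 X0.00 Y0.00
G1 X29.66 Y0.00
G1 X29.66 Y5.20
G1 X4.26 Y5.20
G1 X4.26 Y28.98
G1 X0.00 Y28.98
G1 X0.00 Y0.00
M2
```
solid part
  facet normal 0.0000 0.0000 -1.0000
    outer loop
      vertex 29.66 5.20 0.00
      vertex 29.66 0.00 0.00
      vertex 0.00 0.00 0.00
    endloop
  endfacet
  facet normal 0.0000 0.0000 -1.0000
    outer loop
      vertex 4.26 5.20 0.00
      vertex 29.66 5.20 0.00
      vertex 0.00 0.00 0.00
    endloop
  endfacet
  facet normal 0.0000 0.0000 -1.0000
    outer loop
      vertex 4.26 28.98 0.00
      vertex 4.26 5.20 0.00
      vertex 0.00 0.00 0.00
    endloop
  endfacet
  facet normal 0.0000 0.0000 -1.0000
    outer loop
      vertex 0.00 28.98 0.00
      vertex 4.26 28.98 0.00
      vertex 0.00 0.00 0.00
    endloop
  endfacet
  facet normal 0.0000 0.0000 1.0000
    outer loop
      vertex 0.00 0.00 8.78
      vertex 29.66 0.00 8.78
      vertex 29.66 5.20 8.78
    endloop
  endfacet
  facet normal 0.0000 0.0000 1.0000
    outer loop
      vertex 0.00 0.00 8.78
      vertex 29.66 5.20 8.78
      vertex 4.26 5.20 8.78
    endloop
  endfacet
  facet normal 0.0000 0.0000 1.0000
    outer loop
      vertex 0.00 0.00 8.78
      vertex 4.26 5.20 8.78
      vertex 4.26 28.98 8.78
    endloop
  endfacet
  facet normal 0.0000 0.0000 1.0000
    outer loop
      vertex 0.00 0.00 8.78
      vertex 4.26 28.98 8.78
      vertex 0.00 28.98 8.78
    endloop
  endfacet
  facet normal 0.0000 -1.0000 0.0000
    outer loop
      vertex 0.00 0.00 0.00
      vertex 29.66 0.00 0.00
      vertex 29.66 0.00 8.78
    endloop
  endfacet
  facet normal 0.0000 -1.0000 0.0000
    outer loop
      vertex 0.00 0.00 0.00
      vertex 29.66 0.00 8.78
      vertex 0.00 0.00 8.78
    endloop
  endfacet
  facet normal 1.0000 0.0000 0.0000
    outer loop
      vertex 29.66 0.00 0.00
      vertex 29.66 5.20 0.00
      vertex 29.66 5.20 8.78
    endloop
  endfacet
  facet normal 1.0000 0.0000 0.0000
    outer loop
      vertex 29.66 0.00 0.00
      vertex 29.66 5.20 8.78
      vertex 29.66 0.00 8.78
    endloop
  endfacet
  facet normal 0.0000 1.0000 0.0000
    outer loop
      vertex 29.66 5.20 0.00
      vertex 4.26 5.20 0.00
      vertex 4.26 5.20 8.78
    endloop
  endfacet
  facet normal 0.0000 1.0000 0.0000
    outer loop
      vertex 29.66 5.20 0.00
      vertex 4.26 5.20 8.78
      vertex 29.66 5.20 8.78
    endloop
  endfacet
  facet normal 1.0000 0.0000 0.0000
    outer loop
      vertex 4.26 5.20 0.00
      vertex 4.26 28.98 0.00
      vertex 4.26 28.98 8.78
    endloop
  endfacet
  facet normal 1.0000 0.0000 0.0000
    outer loop
      vertex 4.26 5.20 0.00
      vertex 4.26 28.98 8.78
      vertex 4.26 5.20 8.78
    endloop
  endfacet
  facet normal 0.0000 1.0000 0.0000
    outer loop
      vertex 4.26 28.98 0.00
      vertex 0.00 28.98 0.00
      vertex 0.00 28.98 8.78
    endloop
  endfacet
  facet normal 0.0000 1.0000 0.0000
    outer loop
      vertex 4.26 28.98 0.00
      vertex 0.00 28.98 8.78
      vertex 4.26 28.98 8.78
    endloop
  endfacet
  facet normal -1.0000 0.0000 0.0000
    outer loop
      vertex 0.00 28.98 0.00
      vertex 0.00 0.00 0.00
      vertex 0.00 0.00 8.78
    endloop
  endfacet
  facet normal -1.0000 0.0000 0.0000
    outer loop
      vertex 0.00 28.98 0.00
      vertex 0.00 0.00 8.78
      vertex 0.00 28.98 8.78
    endloop
  endfacet
endsolid part

The G0 Z moves step by Δz≈2.93 mm. Every layer's G1 loop is the same polygon, so the solid is a straight extrusion of it from z=0 to z≈8.78. Closing with flat bottom and top caps and triangulating gives 20 facets — an L-shaped prism: outer 29.7 × 29 mm, arm thicknesses ≈ 5.2 mm (horizontal) and 4.26 mm (vertical), extruded 8.78 mm in z.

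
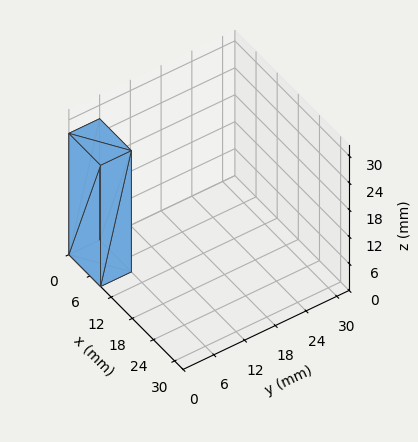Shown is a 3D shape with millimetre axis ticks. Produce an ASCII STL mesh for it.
Reading the render: the shape is a rectangular box, roughly 9 × 6 mm footprint and 27 mm tall (dimensions read to the nearest mm from the axis ticks). For the STL, each face is triangulated and given an outward normal.

solid part
  facet normal 0.0000 0.0000 -1.0000
    outer loop
      vertex 9.0 6.0 0.0
      vertex 9.0 0.0 0.0
      vertex 0.0 0.0 0.0
    endloop
  endfacet
  facet normal 0.0000 0.0000 -1.0000
    outer loop
      vertex 0.0 6.0 0.0
      vertex 9.0 6.0 0.0
      vertex 0.0 0.0 0.0
    endloop
  endfacet
  facet normal 0.0000 0.0000 1.0000
    outer loop
      vertex 0.0 0.0 27.0
      vertex 9.0 0.0 27.0
      vertex 9.0 6.0 27.0
    endloop
  endfacet
  facet normal 0.0000 0.0000 1.0000
    outer loop
      vertex 0.0 0.0 27.0
      vertex 9.0 6.0 27.0
      vertex 0.0 6.0 27.0
    endloop
  endfacet
  facet normal 0.0000 -1.0000 0.0000
    outer loop
      vertex 0.0 0.0 0.0
      vertex 9.0 0.0 0.0
      vertex 9.0 0.0 27.0
    endloop
  endfacet
  facet normal 0.0000 -1.0000 0.0000
    outer loop
      vertex 0.0 0.0 0.0
      vertex 9.0 0.0 27.0
      vertex 0.0 0.0 27.0
    endloop
  endfacet
  facet normal 0.0000 1.0000 0.0000
    outer loop
      vertex 9.0 6.0 27.0
      vertex 9.0 6.0 0.0
      vertex 0.0 6.0 0.0
    endloop
  endfacet
  facet normal 0.0000 1.0000 0.0000
    outer loop
      vertex 0.0 6.0 27.0
      vertex 9.0 6.0 27.0
      vertex 0.0 6.0 0.0
    endloop
  endfacet
  facet normal -1.0000 0.0000 0.0000
    outer loop
      vertex 0.0 6.0 27.0
      vertex 0.0 6.0 0.0
      vertex 0.0 0.0 0.0
    endloop
  endfacet
  facet normal -1.0000 0.0000 0.0000
    outer loop
      vertex 0.0 0.0 27.0
      vertex 0.0 6.0 27.0
      vertex 0.0 0.0 0.0
    endloop
  endfacet
  facet normal 1.0000 0.0000 0.0000
    outer loop
      vertex 9.0 0.0 0.0
      vertex 9.0 6.0 0.0
      vertex 9.0 6.0 27.0
    endloop
  endfacet
  facet normal 1.0000 0.0000 0.0000
    outer loop
      vertex 9.0 0.0 0.0
      vertex 9.0 6.0 27.0
      vertex 9.0 0.0 27.0
    endloop
  endfacet
endsolid part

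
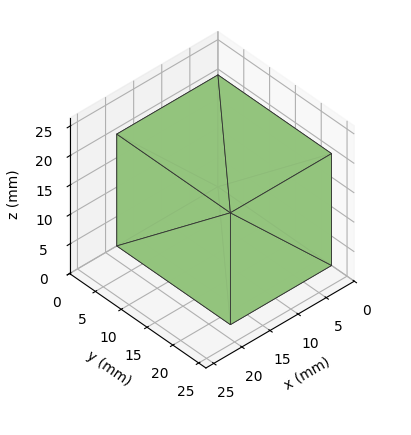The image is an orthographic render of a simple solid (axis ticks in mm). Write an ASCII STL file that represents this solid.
Reading the render: the shape is a rectangular box, roughly 18 × 22 mm footprint and 19 mm tall (dimensions read to the nearest mm from the axis ticks). For the STL, each face is triangulated and given an outward normal.

solid part
  facet normal 0.0000 0.0000 -1.0000
    outer loop
      vertex 18.00 22.00 0.00
      vertex 18.00 0.00 0.00
      vertex 0.00 0.00 0.00
    endloop
  endfacet
  facet normal 0.0000 0.0000 -1.0000
    outer loop
      vertex 0.00 22.00 0.00
      vertex 18.00 22.00 0.00
      vertex 0.00 0.00 0.00
    endloop
  endfacet
  facet normal 0.0000 0.0000 1.0000
    outer loop
      vertex 0.00 0.00 19.00
      vertex 18.00 0.00 19.00
      vertex 18.00 22.00 19.00
    endloop
  endfacet
  facet normal 0.0000 0.0000 1.0000
    outer loop
      vertex 0.00 0.00 19.00
      vertex 18.00 22.00 19.00
      vertex 0.00 22.00 19.00
    endloop
  endfacet
  facet normal 0.0000 -1.0000 0.0000
    outer loop
      vertex 0.00 0.00 0.00
      vertex 18.00 0.00 0.00
      vertex 18.00 0.00 19.00
    endloop
  endfacet
  facet normal 0.0000 -1.0000 0.0000
    outer loop
      vertex 0.00 0.00 0.00
      vertex 18.00 0.00 19.00
      vertex 0.00 0.00 19.00
    endloop
  endfacet
  facet normal 0.0000 1.0000 0.0000
    outer loop
      vertex 18.00 22.00 19.00
      vertex 18.00 22.00 0.00
      vertex 0.00 22.00 0.00
    endloop
  endfacet
  facet normal 0.0000 1.0000 0.0000
    outer loop
      vertex 0.00 22.00 19.00
      vertex 18.00 22.00 19.00
      vertex 0.00 22.00 0.00
    endloop
  endfacet
  facet normal -1.0000 0.0000 0.0000
    outer loop
      vertex 0.00 22.00 19.00
      vertex 0.00 22.00 0.00
      vertex 0.00 0.00 0.00
    endloop
  endfacet
  facet normal -1.0000 0.0000 0.0000
    outer loop
      vertex 0.00 0.00 19.00
      vertex 0.00 22.00 19.00
      vertex 0.00 0.00 0.00
    endloop
  endfacet
  facet normal 1.0000 0.0000 0.0000
    outer loop
      vertex 18.00 0.00 0.00
      vertex 18.00 22.00 0.00
      vertex 18.00 22.00 19.00
    endloop
  endfacet
  facet normal 1.0000 0.0000 0.0000
    outer loop
      vertex 18.00 0.00 0.00
      vertex 18.00 22.00 19.00
      vertex 18.00 0.00 19.00
    endloop
  endfacet
endsolid part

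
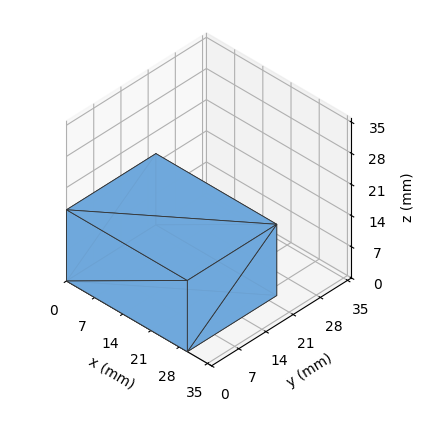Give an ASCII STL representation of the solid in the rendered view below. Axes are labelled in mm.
Reading the render: the shape is a rectangular box, roughly 30 × 23 mm footprint and 16 mm tall (dimensions read to the nearest mm from the axis ticks). For the STL, each face is triangulated and given an outward normal.

solid part
  facet normal 0.0000 0.0000 -1.0000
    outer loop
      vertex 30.0 23.0 0.0
      vertex 30.0 0.0 0.0
      vertex 0.0 0.0 0.0
    endloop
  endfacet
  facet normal 0.0000 0.0000 -1.0000
    outer loop
      vertex 0.0 23.0 0.0
      vertex 30.0 23.0 0.0
      vertex 0.0 0.0 0.0
    endloop
  endfacet
  facet normal 0.0000 0.0000 1.0000
    outer loop
      vertex 0.0 0.0 16.0
      vertex 30.0 0.0 16.0
      vertex 30.0 23.0 16.0
    endloop
  endfacet
  facet normal 0.0000 0.0000 1.0000
    outer loop
      vertex 0.0 0.0 16.0
      vertex 30.0 23.0 16.0
      vertex 0.0 23.0 16.0
    endloop
  endfacet
  facet normal 0.0000 -1.0000 0.0000
    outer loop
      vertex 0.0 0.0 0.0
      vertex 30.0 0.0 0.0
      vertex 30.0 0.0 16.0
    endloop
  endfacet
  facet normal 0.0000 -1.0000 0.0000
    outer loop
      vertex 0.0 0.0 0.0
      vertex 30.0 0.0 16.0
      vertex 0.0 0.0 16.0
    endloop
  endfacet
  facet normal 0.0000 1.0000 0.0000
    outer loop
      vertex 30.0 23.0 16.0
      vertex 30.0 23.0 0.0
      vertex 0.0 23.0 0.0
    endloop
  endfacet
  facet normal 0.0000 1.0000 0.0000
    outer loop
      vertex 0.0 23.0 16.0
      vertex 30.0 23.0 16.0
      vertex 0.0 23.0 0.0
    endloop
  endfacet
  facet normal -1.0000 0.0000 0.0000
    outer loop
      vertex 0.0 23.0 16.0
      vertex 0.0 23.0 0.0
      vertex 0.0 0.0 0.0
    endloop
  endfacet
  facet normal -1.0000 0.0000 0.0000
    outer loop
      vertex 0.0 0.0 16.0
      vertex 0.0 23.0 16.0
      vertex 0.0 0.0 0.0
    endloop
  endfacet
  facet normal 1.0000 0.0000 0.0000
    outer loop
      vertex 30.0 0.0 0.0
      vertex 30.0 23.0 0.0
      vertex 30.0 23.0 16.0
    endloop
  endfacet
  facet normal 1.0000 0.0000 0.0000
    outer loop
      vertex 30.0 0.0 0.0
      vertex 30.0 23.0 16.0
      vertex 30.0 0.0 16.0
    endloop
  endfacet
endsolid part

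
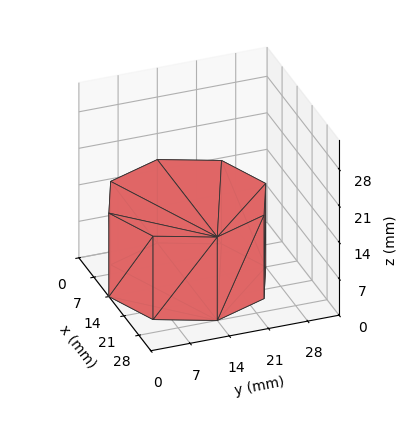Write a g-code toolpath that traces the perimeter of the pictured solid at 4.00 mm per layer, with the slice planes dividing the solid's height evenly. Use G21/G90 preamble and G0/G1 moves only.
Reading the render: the shape is a regular 8-sided prism (a cylinder approximated with 8 flat sides), circumscribed radius ≈ 14 mm, height ≈ 16 mm (dimensions read to the nearest mm from the axis ticks). For the g-code, the solid's height is divided into equal slices at the stated Δz and each level perimeter traced with G1 moves after a G0 lift.

; perimeter-only toolpath
G21 ; units = mm
G90 ; absolute positioning
G28 ; home
; layer 1
G0 Z4.00
G0 X28.00 Y14.00
G1 X23.90 Y23.90
G1 X14.00 Y28.00
G1 X4.10 Y23.90
G1 X0.00 Y14.00
G1 X4.10 Y4.10
G1 X14.00 Y0.00
G1 X23.90 Y4.10
G1 X28.00 Y14.00
; layer 2
G0 Z8.00
G0 X28.00 Y14.00
G1 X23.90 Y23.90
G1 X14.00 Y28.00
G1 X4.10 Y23.90
G1 X0.00 Y14.00
G1 X4.10 Y4.10
G1 X14.00 Y0.00
G1 X23.90 Y4.10
G1 X28.00 Y14.00
; layer 3
G0 Z12.00
G0 X28.00 Y14.00
G1 X23.90 Y23.90
G1 X14.00 Y28.00
G1 X4.10 Y23.90
G1 X0.00 Y14.00
G1 X4.10 Y4.10
G1 X14.00 Y0.00
G1 X23.90 Y4.10
G1 X28.00 Y14.00
; layer 4
G0 Z16.00
G0 X28.00 Y14.00
G1 X23.90 Y23.90
G1 X14.00 Y28.00
G1 X4.10 Y23.90
G1 X0.00 Y14.00
G1 X4.10 Y4.10
G1 X14.00 Y0.00
G1 X23.90 Y4.10
G1 X28.00 Y14.00
M2 ; end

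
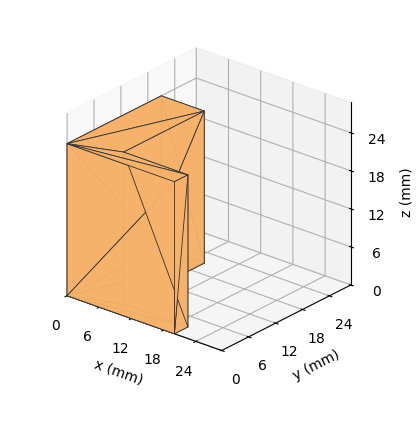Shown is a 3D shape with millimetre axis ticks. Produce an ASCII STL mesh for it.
Reading the render: the shape is an L-shaped prism: outer 20 × 21 mm, arm thicknesses ≈ 3 mm (horizontal) and 8 mm (vertical), extruded 24 mm in z (dimensions read to the nearest mm from the axis ticks). For the STL, each face is triangulated and given an outward normal.

solid part
  facet normal 0.0000 0.0000 -1.0000
    outer loop
      vertex 20.00 3.00 0.00
      vertex 20.00 0.00 0.00
      vertex 0.00 0.00 0.00
    endloop
  endfacet
  facet normal 0.0000 0.0000 -1.0000
    outer loop
      vertex 8.00 3.00 0.00
      vertex 20.00 3.00 0.00
      vertex 0.00 0.00 0.00
    endloop
  endfacet
  facet normal 0.0000 0.0000 -1.0000
    outer loop
      vertex 8.00 21.00 0.00
      vertex 8.00 3.00 0.00
      vertex 0.00 0.00 0.00
    endloop
  endfacet
  facet normal 0.0000 0.0000 -1.0000
    outer loop
      vertex 0.00 21.00 0.00
      vertex 8.00 21.00 0.00
      vertex 0.00 0.00 0.00
    endloop
  endfacet
  facet normal 0.0000 0.0000 1.0000
    outer loop
      vertex 0.00 0.00 24.00
      vertex 20.00 0.00 24.00
      vertex 20.00 3.00 24.00
    endloop
  endfacet
  facet normal 0.0000 0.0000 1.0000
    outer loop
      vertex 0.00 0.00 24.00
      vertex 20.00 3.00 24.00
      vertex 8.00 3.00 24.00
    endloop
  endfacet
  facet normal 0.0000 0.0000 1.0000
    outer loop
      vertex 0.00 0.00 24.00
      vertex 8.00 3.00 24.00
      vertex 8.00 21.00 24.00
    endloop
  endfacet
  facet normal 0.0000 0.0000 1.0000
    outer loop
      vertex 0.00 0.00 24.00
      vertex 8.00 21.00 24.00
      vertex 0.00 21.00 24.00
    endloop
  endfacet
  facet normal 0.0000 -1.0000 0.0000
    outer loop
      vertex 0.00 0.00 0.00
      vertex 20.00 0.00 0.00
      vertex 20.00 0.00 24.00
    endloop
  endfacet
  facet normal 0.0000 -1.0000 0.0000
    outer loop
      vertex 0.00 0.00 0.00
      vertex 20.00 0.00 24.00
      vertex 0.00 0.00 24.00
    endloop
  endfacet
  facet normal 1.0000 0.0000 0.0000
    outer loop
      vertex 20.00 0.00 0.00
      vertex 20.00 3.00 0.00
      vertex 20.00 3.00 24.00
    endloop
  endfacet
  facet normal 1.0000 0.0000 0.0000
    outer loop
      vertex 20.00 0.00 0.00
      vertex 20.00 3.00 24.00
      vertex 20.00 0.00 24.00
    endloop
  endfacet
  facet normal 0.0000 1.0000 0.0000
    outer loop
      vertex 20.00 3.00 0.00
      vertex 8.00 3.00 0.00
      vertex 8.00 3.00 24.00
    endloop
  endfacet
  facet normal 0.0000 1.0000 0.0000
    outer loop
      vertex 20.00 3.00 0.00
      vertex 8.00 3.00 24.00
      vertex 20.00 3.00 24.00
    endloop
  endfacet
  facet normal 1.0000 0.0000 0.0000
    outer loop
      vertex 8.00 3.00 0.00
      vertex 8.00 21.00 0.00
      vertex 8.00 21.00 24.00
    endloop
  endfacet
  facet normal 1.0000 0.0000 0.0000
    outer loop
      vertex 8.00 3.00 0.00
      vertex 8.00 21.00 24.00
      vertex 8.00 3.00 24.00
    endloop
  endfacet
  facet normal 0.0000 1.0000 0.0000
    outer loop
      vertex 8.00 21.00 0.00
      vertex 0.00 21.00 0.00
      vertex 0.00 21.00 24.00
    endloop
  endfacet
  facet normal 0.0000 1.0000 0.0000
    outer loop
      vertex 8.00 21.00 0.00
      vertex 0.00 21.00 24.00
      vertex 8.00 21.00 24.00
    endloop
  endfacet
  facet normal -1.0000 0.0000 0.0000
    outer loop
      vertex 0.00 21.00 0.00
      vertex 0.00 0.00 0.00
      vertex 0.00 0.00 24.00
    endloop
  endfacet
  facet normal -1.0000 0.0000 0.0000
    outer loop
      vertex 0.00 21.00 0.00
      vertex 0.00 0.00 24.00
      vertex 0.00 21.00 24.00
    endloop
  endfacet
endsolid part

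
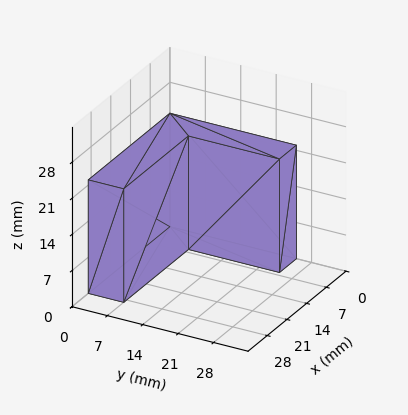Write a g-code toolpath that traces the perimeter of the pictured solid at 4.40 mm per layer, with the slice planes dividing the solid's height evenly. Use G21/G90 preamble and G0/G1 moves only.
Reading the render: the shape is an L-shaped prism: outer 29 × 25 mm, arm thicknesses ≈ 7 mm (horizontal) and 6 mm (vertical), extruded 22 mm in z (dimensions read to the nearest mm from the axis ticks). For the g-code, the solid's height is divided into equal slices at the stated Δz and each level perimeter traced with G1 moves after a G0 lift.

; perimeter-only toolpath
G21 ; units = mm
G90 ; absolute positioning
G28 ; home
; layer 1
G0 Z4.40
G0 X0.00 Y0.00
G1 X29.00 Y0.00
G1 X29.00 Y7.00
G1 X6.00 Y7.00
G1 X6.00 Y25.00
G1 X0.00 Y25.00
G1 X0.00 Y0.00
; layer 2
G0 Z8.80
G0 X0.00 Y0.00
G1 X29.00 Y0.00
G1 X29.00 Y7.00
G1 X6.00 Y7.00
G1 X6.00 Y25.00
G1 X0.00 Y25.00
G1 X0.00 Y0.00
; layer 3
G0 Z13.20
G0 X0.00 Y0.00
G1 X29.00 Y0.00
G1 X29.00 Y7.00
G1 X6.00 Y7.00
G1 X6.00 Y25.00
G1 X0.00 Y25.00
G1 X0.00 Y0.00
; layer 4
G0 Z17.60
G0 X0.00 Y0.00
G1 X29.00 Y0.00
G1 X29.00 Y7.00
G1 X6.00 Y7.00
G1 X6.00 Y25.00
G1 X0.00 Y25.00
G1 X0.00 Y0.00
; layer 5
G0 Z22.00
G0 X0.00 Y0.00
G1 X29.00 Y0.00
G1 X29.00 Y7.00
G1 X6.00 Y7.00
G1 X6.00 Y25.00
G1 X0.00 Y25.00
G1 X0.00 Y0.00
M2 ; end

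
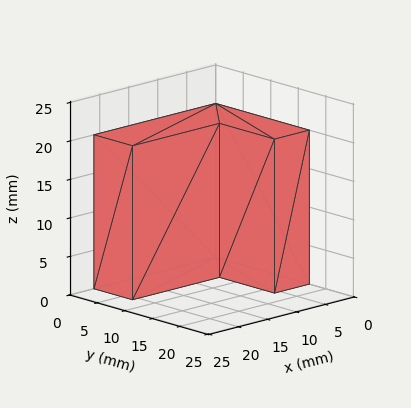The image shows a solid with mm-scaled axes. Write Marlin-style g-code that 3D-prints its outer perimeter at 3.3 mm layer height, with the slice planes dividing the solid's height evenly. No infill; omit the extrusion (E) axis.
Reading the render: the shape is an L-shaped prism: outer 21 × 17 mm, arm thicknesses ≈ 7 mm (horizontal) and 6 mm (vertical), extruded 20 mm in z (dimensions read to the nearest mm from the axis ticks). For the g-code, the solid's height is divided into equal slices at the stated Δz and each level perimeter traced with G1 moves after a G0 lift.

; perimeter-only toolpath
G21 ; units = mm
G90 ; absolute positioning
G28 ; home
; layer 1
G0 Z3.3
G0 X0.0 Y0.0
G1 X21.0 Y0.0
G1 X21.0 Y7.0
G1 X6.0 Y7.0
G1 X6.0 Y17.0
G1 X0.0 Y17.0
G1 X0.0 Y0.0
; layer 2
G0 Z6.7
G0 X0.0 Y0.0
G1 X21.0 Y0.0
G1 X21.0 Y7.0
G1 X6.0 Y7.0
G1 X6.0 Y17.0
G1 X0.0 Y17.0
G1 X0.0 Y0.0
; layer 3
G0 Z10.0
G0 X0.0 Y0.0
G1 X21.0 Y0.0
G1 X21.0 Y7.0
G1 X6.0 Y7.0
G1 X6.0 Y17.0
G1 X0.0 Y17.0
G1 X0.0 Y0.0
; layer 4
G0 Z13.3
G0 X0.0 Y0.0
G1 X21.0 Y0.0
G1 X21.0 Y7.0
G1 X6.0 Y7.0
G1 X6.0 Y17.0
G1 X0.0 Y17.0
G1 X0.0 Y0.0
; layer 5
G0 Z16.7
G0 X0.0 Y0.0
G1 X21.0 Y0.0
G1 X21.0 Y7.0
G1 X6.0 Y7.0
G1 X6.0 Y17.0
G1 X0.0 Y17.0
G1 X0.0 Y0.0
; layer 6
G0 Z20.0
G0 X0.0 Y0.0
G1 X21.0 Y0.0
G1 X21.0 Y7.0
G1 X6.0 Y7.0
G1 X6.0 Y17.0
G1 X0.0 Y17.0
G1 X0.0 Y0.0
M2 ; end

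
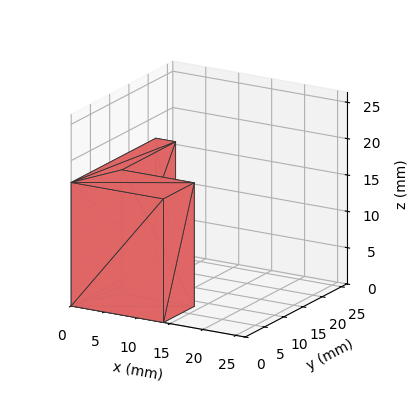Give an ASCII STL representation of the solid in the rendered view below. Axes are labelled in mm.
Reading the render: the shape is an L-shaped prism: outer 14 × 22 mm, arm thicknesses ≈ 8 mm (horizontal) and 3 mm (vertical), extruded 17 mm in z (dimensions read to the nearest mm from the axis ticks). For the STL, each face is triangulated and given an outward normal.

solid part
  facet normal 0.0000 0.0000 -1.0000
    outer loop
      vertex 14.000 8.000 0.000
      vertex 14.000 0.000 0.000
      vertex 0.000 0.000 0.000
    endloop
  endfacet
  facet normal 0.0000 0.0000 -1.0000
    outer loop
      vertex 3.000 8.000 0.000
      vertex 14.000 8.000 0.000
      vertex 0.000 0.000 0.000
    endloop
  endfacet
  facet normal 0.0000 0.0000 -1.0000
    outer loop
      vertex 3.000 22.000 0.000
      vertex 3.000 8.000 0.000
      vertex 0.000 0.000 0.000
    endloop
  endfacet
  facet normal 0.0000 0.0000 -1.0000
    outer loop
      vertex 0.000 22.000 0.000
      vertex 3.000 22.000 0.000
      vertex 0.000 0.000 0.000
    endloop
  endfacet
  facet normal 0.0000 0.0000 1.0000
    outer loop
      vertex 0.000 0.000 17.000
      vertex 14.000 0.000 17.000
      vertex 14.000 8.000 17.000
    endloop
  endfacet
  facet normal 0.0000 0.0000 1.0000
    outer loop
      vertex 0.000 0.000 17.000
      vertex 14.000 8.000 17.000
      vertex 3.000 8.000 17.000
    endloop
  endfacet
  facet normal 0.0000 0.0000 1.0000
    outer loop
      vertex 0.000 0.000 17.000
      vertex 3.000 8.000 17.000
      vertex 3.000 22.000 17.000
    endloop
  endfacet
  facet normal 0.0000 0.0000 1.0000
    outer loop
      vertex 0.000 0.000 17.000
      vertex 3.000 22.000 17.000
      vertex 0.000 22.000 17.000
    endloop
  endfacet
  facet normal 0.0000 -1.0000 0.0000
    outer loop
      vertex 0.000 0.000 0.000
      vertex 14.000 0.000 0.000
      vertex 14.000 0.000 17.000
    endloop
  endfacet
  facet normal 0.0000 -1.0000 0.0000
    outer loop
      vertex 0.000 0.000 0.000
      vertex 14.000 0.000 17.000
      vertex 0.000 0.000 17.000
    endloop
  endfacet
  facet normal 1.0000 0.0000 0.0000
    outer loop
      vertex 14.000 0.000 0.000
      vertex 14.000 8.000 0.000
      vertex 14.000 8.000 17.000
    endloop
  endfacet
  facet normal 1.0000 0.0000 0.0000
    outer loop
      vertex 14.000 0.000 0.000
      vertex 14.000 8.000 17.000
      vertex 14.000 0.000 17.000
    endloop
  endfacet
  facet normal 0.0000 1.0000 0.0000
    outer loop
      vertex 14.000 8.000 0.000
      vertex 3.000 8.000 0.000
      vertex 3.000 8.000 17.000
    endloop
  endfacet
  facet normal 0.0000 1.0000 0.0000
    outer loop
      vertex 14.000 8.000 0.000
      vertex 3.000 8.000 17.000
      vertex 14.000 8.000 17.000
    endloop
  endfacet
  facet normal 1.0000 0.0000 0.0000
    outer loop
      vertex 3.000 8.000 0.000
      vertex 3.000 22.000 0.000
      vertex 3.000 22.000 17.000
    endloop
  endfacet
  facet normal 1.0000 0.0000 0.0000
    outer loop
      vertex 3.000 8.000 0.000
      vertex 3.000 22.000 17.000
      vertex 3.000 8.000 17.000
    endloop
  endfacet
  facet normal 0.0000 1.0000 0.0000
    outer loop
      vertex 3.000 22.000 0.000
      vertex 0.000 22.000 0.000
      vertex 0.000 22.000 17.000
    endloop
  endfacet
  facet normal 0.0000 1.0000 0.0000
    outer loop
      vertex 3.000 22.000 0.000
      vertex 0.000 22.000 17.000
      vertex 3.000 22.000 17.000
    endloop
  endfacet
  facet normal -1.0000 0.0000 0.0000
    outer loop
      vertex 0.000 22.000 0.000
      vertex 0.000 0.000 0.000
      vertex 0.000 0.000 17.000
    endloop
  endfacet
  facet normal -1.0000 0.0000 0.0000
    outer loop
      vertex 0.000 22.000 0.000
      vertex 0.000 0.000 17.000
      vertex 0.000 22.000 17.000
    endloop
  endfacet
endsolid part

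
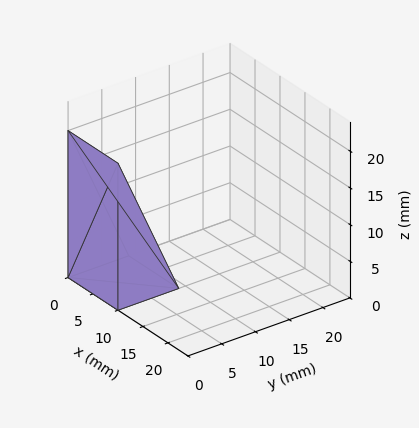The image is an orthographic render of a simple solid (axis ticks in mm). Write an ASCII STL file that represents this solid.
Reading the render: the shape is a wedge (ramp): 10 × 9 mm base, rising to 20 mm along the y=0 edge and sloping linearly to z=0 at y=9 (dimensions read to the nearest mm from the axis ticks). For the STL, each face is triangulated and given an outward normal.

solid part
  facet normal 0.0000 0.0000 -1.0000
    outer loop
      vertex 10.0 9.0 0.0
      vertex 10.0 0.0 0.0
      vertex 0.0 0.0 0.0
    endloop
  endfacet
  facet normal 0.0000 0.0000 -1.0000
    outer loop
      vertex 0.0 9.0 0.0
      vertex 10.0 9.0 0.0
      vertex 0.0 0.0 0.0
    endloop
  endfacet
  facet normal 0.0000 -1.0000 0.0000
    outer loop
      vertex 0.0 0.0 0.0
      vertex 10.0 0.0 0.0
      vertex 10.0 0.0 20.0
    endloop
  endfacet
  facet normal 0.0000 -1.0000 0.0000
    outer loop
      vertex 0.0 0.0 0.0
      vertex 10.0 0.0 20.0
      vertex 0.0 0.0 20.0
    endloop
  endfacet
  facet normal 0.0000 0.9119 0.4104
    outer loop
      vertex 0.0 0.0 20.0
      vertex 10.0 0.0 20.0
      vertex 10.0 9.0 0.0
    endloop
  endfacet
  facet normal 0.0000 0.9119 0.4104
    outer loop
      vertex 0.0 0.0 20.0
      vertex 10.0 9.0 0.0
      vertex 0.0 9.0 0.0
    endloop
  endfacet
  facet normal -1.0000 0.0000 0.0000
    outer loop
      vertex 0.0 0.0 20.0
      vertex 0.0 9.0 0.0
      vertex 0.0 0.0 0.0
    endloop
  endfacet
  facet normal 1.0000 0.0000 0.0000
    outer loop
      vertex 10.0 0.0 0.0
      vertex 10.0 9.0 0.0
      vertex 10.0 0.0 20.0
    endloop
  endfacet
endsolid part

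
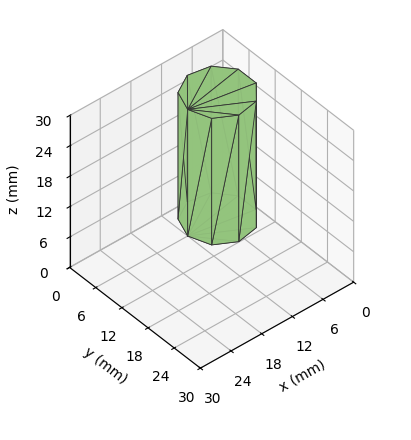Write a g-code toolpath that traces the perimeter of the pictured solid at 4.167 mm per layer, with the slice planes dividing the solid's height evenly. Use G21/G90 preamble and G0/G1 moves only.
Reading the render: the shape is a regular 9-sided prism (a cylinder approximated with 9 flat sides), circumscribed radius ≈ 6 mm, height ≈ 25 mm (dimensions read to the nearest mm from the axis ticks). For the g-code, the solid's height is divided into equal slices at the stated Δz and each level perimeter traced with G1 moves after a G0 lift.

; perimeter-only toolpath
G21 ; units = mm
G90 ; absolute positioning
G28 ; home
; layer 1
G0 Z4.167
G0 X12.000 Y6.000
G1 X10.596 Y9.857
G1 X7.042 Y11.909
G1 X3.000 Y11.196
G1 X0.362 Y8.052
G1 X0.362 Y3.948
G1 X3.000 Y0.804
G1 X7.042 Y0.091
G1 X10.596 Y2.143
G1 X12.000 Y6.000
; layer 2
G0 Z8.333
G0 X12.000 Y6.000
G1 X10.596 Y9.857
G1 X7.042 Y11.909
G1 X3.000 Y11.196
G1 X0.362 Y8.052
G1 X0.362 Y3.948
G1 X3.000 Y0.804
G1 X7.042 Y0.091
G1 X10.596 Y2.143
G1 X12.000 Y6.000
; layer 3
G0 Z12.500
G0 X12.000 Y6.000
G1 X10.596 Y9.857
G1 X7.042 Y11.909
G1 X3.000 Y11.196
G1 X0.362 Y8.052
G1 X0.362 Y3.948
G1 X3.000 Y0.804
G1 X7.042 Y0.091
G1 X10.596 Y2.143
G1 X12.000 Y6.000
; layer 4
G0 Z16.667
G0 X12.000 Y6.000
G1 X10.596 Y9.857
G1 X7.042 Y11.909
G1 X3.000 Y11.196
G1 X0.362 Y8.052
G1 X0.362 Y3.948
G1 X3.000 Y0.804
G1 X7.042 Y0.091
G1 X10.596 Y2.143
G1 X12.000 Y6.000
; layer 5
G0 Z20.833
G0 X12.000 Y6.000
G1 X10.596 Y9.857
G1 X7.042 Y11.909
G1 X3.000 Y11.196
G1 X0.362 Y8.052
G1 X0.362 Y3.948
G1 X3.000 Y0.804
G1 X7.042 Y0.091
G1 X10.596 Y2.143
G1 X12.000 Y6.000
; layer 6
G0 Z25.000
G0 X12.000 Y6.000
G1 X10.596 Y9.857
G1 X7.042 Y11.909
G1 X3.000 Y11.196
G1 X0.362 Y8.052
G1 X0.362 Y3.948
G1 X3.000 Y0.804
G1 X7.042 Y0.091
G1 X10.596 Y2.143
G1 X12.000 Y6.000
M2 ; end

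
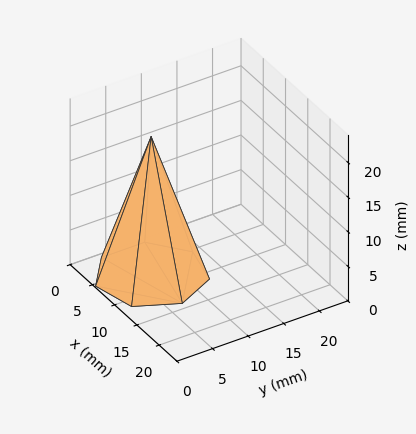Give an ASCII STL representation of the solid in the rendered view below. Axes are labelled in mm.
Reading the render: the shape is a regular 7-sided pyramid, base circumscribed radius ≈ 7 mm, apex at z ≈ 20 mm (dimensions read to the nearest mm from the axis ticks). For the STL, each face is triangulated and given an outward normal.

solid part
  facet normal 0.0000 0.0000 -1.0000
    outer loop
      vertex 5.44 13.82 0.00
      vertex 11.36 12.47 0.00
      vertex 14.00 7.00 0.00
    endloop
  endfacet
  facet normal 0.0000 0.0000 -1.0000
    outer loop
      vertex 0.69 10.04 0.00
      vertex 5.44 13.82 0.00
      vertex 14.00 7.00 0.00
    endloop
  endfacet
  facet normal 0.0000 0.0000 -1.0000
    outer loop
      vertex 0.69 3.96 0.00
      vertex 0.69 10.04 0.00
      vertex 14.00 7.00 0.00
    endloop
  endfacet
  facet normal 0.0000 0.0000 -1.0000
    outer loop
      vertex 5.44 0.18 0.00
      vertex 0.69 3.96 0.00
      vertex 14.00 7.00 0.00
    endloop
  endfacet
  facet normal 0.0000 0.0000 -1.0000
    outer loop
      vertex 11.36 1.53 0.00
      vertex 5.44 0.18 0.00
      vertex 14.00 7.00 0.00
    endloop
  endfacet
  facet normal 0.8589 0.4146 0.3006
    outer loop
      vertex 14.00 7.00 0.00
      vertex 11.36 12.47 0.00
      vertex 7.00 7.00 20.00
    endloop
  endfacet
  facet normal 0.2121 0.9299 0.3006
    outer loop
      vertex 11.36 12.47 0.00
      vertex 5.44 13.82 0.00
      vertex 7.00 7.00 20.00
    endloop
  endfacet
  facet normal -0.5938 0.7462 0.3008
    outer loop
      vertex 5.44 13.82 0.00
      vertex 0.69 10.04 0.00
      vertex 7.00 7.00 20.00
    endloop
  endfacet
  facet normal -0.9537 0.0000 0.3009
    outer loop
      vertex 0.69 10.04 0.00
      vertex 0.69 3.96 0.00
      vertex 7.00 7.00 20.00
    endloop
  endfacet
  facet normal -0.5938 -0.7462 0.3008
    outer loop
      vertex 0.69 3.96 0.00
      vertex 5.44 0.18 0.00
      vertex 7.00 7.00 20.00
    endloop
  endfacet
  facet normal 0.2121 -0.9299 0.3006
    outer loop
      vertex 5.44 0.18 0.00
      vertex 11.36 1.53 0.00
      vertex 7.00 7.00 20.00
    endloop
  endfacet
  facet normal 0.8589 -0.4146 0.3006
    outer loop
      vertex 11.36 1.53 0.00
      vertex 14.00 7.00 0.00
      vertex 7.00 7.00 20.00
    endloop
  endfacet
endsolid part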